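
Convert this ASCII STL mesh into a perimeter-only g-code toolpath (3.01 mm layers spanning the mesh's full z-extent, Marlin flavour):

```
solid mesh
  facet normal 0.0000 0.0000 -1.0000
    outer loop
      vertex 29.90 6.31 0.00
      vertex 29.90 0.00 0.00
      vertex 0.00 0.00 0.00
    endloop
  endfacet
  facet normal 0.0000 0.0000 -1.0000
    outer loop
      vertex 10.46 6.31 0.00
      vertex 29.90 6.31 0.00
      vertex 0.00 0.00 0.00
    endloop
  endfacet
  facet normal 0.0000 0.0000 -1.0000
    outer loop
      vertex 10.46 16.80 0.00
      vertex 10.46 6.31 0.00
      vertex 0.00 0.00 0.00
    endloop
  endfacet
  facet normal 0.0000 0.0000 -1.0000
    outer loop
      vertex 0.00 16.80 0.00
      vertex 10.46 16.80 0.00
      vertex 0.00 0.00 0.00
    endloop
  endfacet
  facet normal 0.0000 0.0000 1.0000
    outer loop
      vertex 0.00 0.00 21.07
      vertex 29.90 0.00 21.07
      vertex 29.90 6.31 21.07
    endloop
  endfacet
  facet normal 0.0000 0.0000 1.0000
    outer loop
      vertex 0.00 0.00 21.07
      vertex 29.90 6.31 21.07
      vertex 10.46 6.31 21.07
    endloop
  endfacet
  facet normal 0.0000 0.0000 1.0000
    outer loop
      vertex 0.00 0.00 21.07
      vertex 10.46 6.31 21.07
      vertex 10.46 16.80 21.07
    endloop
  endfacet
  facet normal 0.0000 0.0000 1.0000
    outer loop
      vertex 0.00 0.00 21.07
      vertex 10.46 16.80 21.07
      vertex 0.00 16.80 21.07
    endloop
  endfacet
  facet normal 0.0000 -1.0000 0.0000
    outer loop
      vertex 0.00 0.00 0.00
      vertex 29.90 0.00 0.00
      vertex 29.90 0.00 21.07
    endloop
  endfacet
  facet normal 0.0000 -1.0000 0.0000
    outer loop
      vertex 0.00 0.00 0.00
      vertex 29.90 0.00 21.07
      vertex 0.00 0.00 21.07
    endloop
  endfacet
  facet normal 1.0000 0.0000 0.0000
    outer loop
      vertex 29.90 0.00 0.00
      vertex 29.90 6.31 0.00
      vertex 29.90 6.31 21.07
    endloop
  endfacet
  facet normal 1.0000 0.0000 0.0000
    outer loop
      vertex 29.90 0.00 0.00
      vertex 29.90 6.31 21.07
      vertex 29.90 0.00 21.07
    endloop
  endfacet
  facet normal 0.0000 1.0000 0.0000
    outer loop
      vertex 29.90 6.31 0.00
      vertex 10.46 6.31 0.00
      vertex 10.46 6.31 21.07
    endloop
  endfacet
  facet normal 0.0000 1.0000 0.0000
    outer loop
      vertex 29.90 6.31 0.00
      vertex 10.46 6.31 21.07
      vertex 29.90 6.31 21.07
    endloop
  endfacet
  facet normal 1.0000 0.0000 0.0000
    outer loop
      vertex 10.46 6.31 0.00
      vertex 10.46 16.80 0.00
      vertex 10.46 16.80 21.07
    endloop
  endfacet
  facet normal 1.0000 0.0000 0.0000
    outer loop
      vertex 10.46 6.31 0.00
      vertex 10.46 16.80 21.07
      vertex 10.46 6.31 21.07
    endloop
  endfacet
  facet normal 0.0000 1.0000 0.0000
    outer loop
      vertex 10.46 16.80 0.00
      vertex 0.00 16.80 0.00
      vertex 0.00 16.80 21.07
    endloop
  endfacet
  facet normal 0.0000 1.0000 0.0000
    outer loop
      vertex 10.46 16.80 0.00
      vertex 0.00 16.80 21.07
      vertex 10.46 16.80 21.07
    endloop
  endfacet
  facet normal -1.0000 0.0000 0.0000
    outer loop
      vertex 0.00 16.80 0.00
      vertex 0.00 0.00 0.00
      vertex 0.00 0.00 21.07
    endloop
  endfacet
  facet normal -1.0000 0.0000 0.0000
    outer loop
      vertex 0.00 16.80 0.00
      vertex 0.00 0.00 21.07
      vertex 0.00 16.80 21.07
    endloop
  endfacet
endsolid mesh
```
; perimeter-only toolpath
G21 ; units = mm
G90 ; absolute positioning
G28 ; home
; layer 1
G0 Z3.01
G0 X0.00 Y0.00
G1 X29.90 Y0.00
G1 X29.90 Y6.31
G1 X10.46 Y6.31
G1 X10.46 Y16.80
G1 X0.00 Y16.80
G1 X0.00 Y0.00
; layer 2
G0 Z6.02
G0 X0.00 Y0.00
G1 X29.90 Y0.00
G1 X29.90 Y6.31
G1 X10.46 Y6.31
G1 X10.46 Y16.80
G1 X0.00 Y16.80
G1 X0.00 Y0.00
; layer 3
G0 Z9.03
G0 X0.00 Y0.00
G1 X29.90 Y0.00
G1 X29.90 Y6.31
G1 X10.46 Y6.31
G1 X10.46 Y16.80
G1 X0.00 Y16.80
G1 X0.00 Y0.00
; layer 4
G0 Z12.04
G0 X0.00 Y0.00
G1 X29.90 Y0.00
G1 X29.90 Y6.31
G1 X10.46 Y6.31
G1 X10.46 Y16.80
G1 X0.00 Y16.80
G1 X0.00 Y0.00
; layer 5
G0 Z15.05
G0 X0.00 Y0.00
G1 X29.90 Y0.00
G1 X29.90 Y6.31
G1 X10.46 Y6.31
G1 X10.46 Y16.80
G1 X0.00 Y16.80
G1 X0.00 Y0.00
; layer 6
G0 Z18.06
G0 X0.00 Y0.00
G1 X29.90 Y0.00
G1 X29.90 Y6.31
G1 X10.46 Y6.31
G1 X10.46 Y16.80
G1 X0.00 Y16.80
G1 X0.00 Y0.00
; layer 7
G0 Z21.07
G0 X0.00 Y0.00
G1 X29.90 Y0.00
G1 X29.90 Y6.31
G1 X10.46 Y6.31
G1 X10.46 Y16.80
G1 X0.00 Y16.80
G1 X0.00 Y0.00
M2 ; end

The solid is an L-shaped prism: outer 29.9 × 16.8 mm, arm thicknesses ≈ 6.31 mm (horizontal) and 10.5 mm (vertical), extruded 21.1 mm in z. Slicing at Δz = 3.01 mm — 7 equal slices spanning the solid's height, so layer i sits at z = i·h/7 — gives 7 non-empty perimeters. Each is a 6-segment closed polygon; G0 lifts to the layer z and rapids to the start vertex, then G1 traces the edges.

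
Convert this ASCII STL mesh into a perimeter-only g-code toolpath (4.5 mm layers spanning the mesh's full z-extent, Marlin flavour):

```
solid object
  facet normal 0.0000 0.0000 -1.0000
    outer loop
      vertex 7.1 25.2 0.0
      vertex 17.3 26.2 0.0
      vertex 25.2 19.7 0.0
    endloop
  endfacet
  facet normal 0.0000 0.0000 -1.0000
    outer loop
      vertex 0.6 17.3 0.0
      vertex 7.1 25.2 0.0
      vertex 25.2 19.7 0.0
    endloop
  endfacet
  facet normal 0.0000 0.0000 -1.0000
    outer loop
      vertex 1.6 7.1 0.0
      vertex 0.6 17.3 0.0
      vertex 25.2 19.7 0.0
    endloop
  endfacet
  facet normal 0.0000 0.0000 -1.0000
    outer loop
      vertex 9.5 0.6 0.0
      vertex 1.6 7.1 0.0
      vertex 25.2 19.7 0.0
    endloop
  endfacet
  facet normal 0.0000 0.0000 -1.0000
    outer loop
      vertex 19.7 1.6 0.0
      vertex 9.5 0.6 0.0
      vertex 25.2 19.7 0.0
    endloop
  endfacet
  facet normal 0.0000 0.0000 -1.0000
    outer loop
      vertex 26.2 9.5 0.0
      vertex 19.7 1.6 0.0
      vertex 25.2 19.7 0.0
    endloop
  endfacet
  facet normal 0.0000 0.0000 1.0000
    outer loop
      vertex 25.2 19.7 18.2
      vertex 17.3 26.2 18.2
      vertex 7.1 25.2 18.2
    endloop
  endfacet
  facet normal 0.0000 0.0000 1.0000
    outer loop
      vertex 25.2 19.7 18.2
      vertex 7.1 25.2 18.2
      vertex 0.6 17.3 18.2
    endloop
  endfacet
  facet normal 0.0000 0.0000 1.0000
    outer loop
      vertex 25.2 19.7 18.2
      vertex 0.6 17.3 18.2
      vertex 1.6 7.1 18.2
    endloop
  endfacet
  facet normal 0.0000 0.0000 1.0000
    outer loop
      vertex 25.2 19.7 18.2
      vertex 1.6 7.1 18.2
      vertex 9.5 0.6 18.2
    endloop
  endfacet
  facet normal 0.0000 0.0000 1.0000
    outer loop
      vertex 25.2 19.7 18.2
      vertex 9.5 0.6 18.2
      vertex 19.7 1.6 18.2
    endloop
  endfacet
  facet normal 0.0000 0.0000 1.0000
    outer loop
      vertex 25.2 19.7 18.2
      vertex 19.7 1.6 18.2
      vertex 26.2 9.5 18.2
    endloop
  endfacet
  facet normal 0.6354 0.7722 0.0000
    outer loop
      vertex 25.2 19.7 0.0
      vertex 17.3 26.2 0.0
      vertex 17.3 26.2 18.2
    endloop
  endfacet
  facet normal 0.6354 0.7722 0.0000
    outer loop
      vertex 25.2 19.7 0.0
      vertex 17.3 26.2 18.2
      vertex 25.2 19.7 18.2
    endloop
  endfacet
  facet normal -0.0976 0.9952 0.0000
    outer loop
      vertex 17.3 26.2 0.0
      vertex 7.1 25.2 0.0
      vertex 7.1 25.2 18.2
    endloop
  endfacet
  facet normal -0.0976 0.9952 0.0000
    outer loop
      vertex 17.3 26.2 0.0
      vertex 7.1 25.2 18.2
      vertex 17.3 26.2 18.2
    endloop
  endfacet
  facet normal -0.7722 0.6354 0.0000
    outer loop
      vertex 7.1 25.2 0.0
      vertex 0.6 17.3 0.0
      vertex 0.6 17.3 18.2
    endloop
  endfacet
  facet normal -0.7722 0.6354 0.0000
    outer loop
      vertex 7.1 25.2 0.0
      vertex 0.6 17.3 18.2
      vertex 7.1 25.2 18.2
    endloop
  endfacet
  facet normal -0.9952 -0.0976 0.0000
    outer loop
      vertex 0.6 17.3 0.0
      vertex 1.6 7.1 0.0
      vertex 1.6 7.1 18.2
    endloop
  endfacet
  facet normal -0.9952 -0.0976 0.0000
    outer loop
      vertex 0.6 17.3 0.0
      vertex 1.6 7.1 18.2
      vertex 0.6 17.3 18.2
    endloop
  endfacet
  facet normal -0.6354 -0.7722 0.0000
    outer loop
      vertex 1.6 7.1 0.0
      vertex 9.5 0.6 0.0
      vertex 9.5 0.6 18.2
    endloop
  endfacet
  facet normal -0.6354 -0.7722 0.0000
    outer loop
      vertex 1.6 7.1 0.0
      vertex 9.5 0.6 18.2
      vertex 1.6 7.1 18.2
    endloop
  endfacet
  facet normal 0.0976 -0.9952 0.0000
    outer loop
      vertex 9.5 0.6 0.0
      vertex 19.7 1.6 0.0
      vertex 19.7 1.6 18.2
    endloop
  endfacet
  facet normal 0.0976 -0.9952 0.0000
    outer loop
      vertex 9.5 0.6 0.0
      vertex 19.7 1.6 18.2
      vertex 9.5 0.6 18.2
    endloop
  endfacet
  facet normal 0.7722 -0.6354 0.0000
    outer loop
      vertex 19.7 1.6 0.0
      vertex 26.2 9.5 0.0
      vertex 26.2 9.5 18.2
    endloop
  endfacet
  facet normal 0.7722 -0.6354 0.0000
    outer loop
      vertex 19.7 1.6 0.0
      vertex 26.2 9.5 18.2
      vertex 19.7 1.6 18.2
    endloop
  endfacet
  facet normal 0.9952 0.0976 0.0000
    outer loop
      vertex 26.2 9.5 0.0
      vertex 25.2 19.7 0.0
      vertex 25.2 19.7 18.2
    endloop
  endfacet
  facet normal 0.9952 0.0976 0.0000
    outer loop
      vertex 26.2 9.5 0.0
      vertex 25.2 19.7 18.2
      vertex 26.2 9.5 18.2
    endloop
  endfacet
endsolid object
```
; perimeter-only toolpath
G21 ; units = mm
G90 ; absolute positioning
G28 ; home
; layer 1
G0 Z4.5
G0 X25.2 Y19.7
G1 X17.3 Y26.2
G1 X7.1 Y25.2
G1 X0.6 Y17.3
G1 X1.6 Y7.1
G1 X9.5 Y0.6
G1 X19.7 Y1.6
G1 X26.2 Y9.5
G1 X25.2 Y19.7
; layer 2
G0 Z9.1
G0 X25.2 Y19.7
G1 X17.3 Y26.2
G1 X7.1 Y25.2
G1 X0.6 Y17.3
G1 X1.6 Y7.1
G1 X9.5 Y0.6
G1 X19.7 Y1.6
G1 X26.2 Y9.5
G1 X25.2 Y19.7
; layer 3
G0 Z13.6
G0 X25.2 Y19.7
G1 X17.3 Y26.2
G1 X7.1 Y25.2
G1 X0.6 Y17.3
G1 X1.6 Y7.1
G1 X9.5 Y0.6
G1 X19.7 Y1.6
G1 X26.2 Y9.5
G1 X25.2 Y19.7
; layer 4
G0 Z18.2
G0 X25.2 Y19.7
G1 X17.3 Y26.2
G1 X7.1 Y25.2
G1 X0.6 Y17.3
G1 X1.6 Y7.1
G1 X9.5 Y0.6
G1 X19.7 Y1.6
G1 X26.2 Y9.5
G1 X25.2 Y19.7
M2 ; end

The solid is a regular 8-sided prism (a cylinder approximated with 8 flat sides), circumscribed radius ≈ 13.4 mm, height ≈ 18.2 mm. Slicing at Δz = 4.5 mm — 4 equal slices spanning the solid's height, so layer i sits at z = i·h/4 — gives 4 non-empty perimeters. Each is a 8-segment closed polygon; G0 lifts to the layer z and rapids to the start vertex, then G1 traces the edges.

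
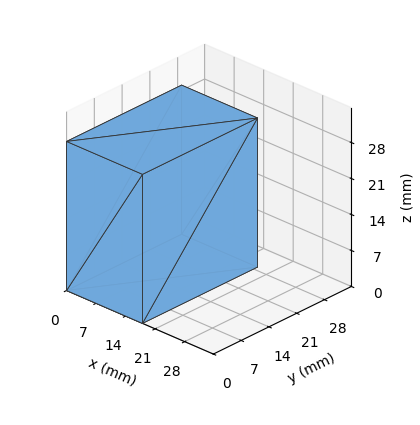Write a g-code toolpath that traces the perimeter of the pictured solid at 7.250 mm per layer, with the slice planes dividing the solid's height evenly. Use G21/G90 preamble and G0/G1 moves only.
Reading the render: the shape is a rectangular box, roughly 18 × 29 mm footprint and 29 mm tall (dimensions read to the nearest mm from the axis ticks). For the g-code, the solid's height is divided into equal slices at the stated Δz and each level perimeter traced with G1 moves after a G0 lift.

; perimeter-only toolpath
G21 ; units = mm
G90 ; absolute positioning
G28 ; home
; layer 1
G0 Z7.250
G0 X0.000 Y0.000
G1 X18.000 Y0.000
G1 X18.000 Y29.000
G1 X0.000 Y29.000
G1 X0.000 Y0.000
; layer 2
G0 Z14.500
G0 X0.000 Y0.000
G1 X18.000 Y0.000
G1 X18.000 Y29.000
G1 X0.000 Y29.000
G1 X0.000 Y0.000
; layer 3
G0 Z21.750
G0 X0.000 Y0.000
G1 X18.000 Y0.000
G1 X18.000 Y29.000
G1 X0.000 Y29.000
G1 X0.000 Y0.000
; layer 4
G0 Z29.000
G0 X0.000 Y0.000
G1 X18.000 Y0.000
G1 X18.000 Y29.000
G1 X0.000 Y29.000
G1 X0.000 Y0.000
M2 ; end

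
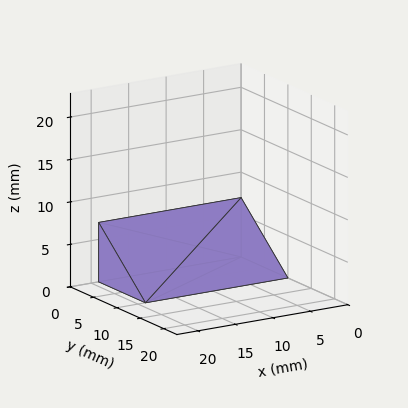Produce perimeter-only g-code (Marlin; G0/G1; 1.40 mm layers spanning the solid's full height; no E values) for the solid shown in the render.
Reading the render: the shape is a wedge (ramp): 19 × 10 mm base, rising to 7 mm along the y=0 edge and sloping linearly to z=0 at y=10 (dimensions read to the nearest mm from the axis ticks). For the g-code, the solid's height is divided into equal slices at the stated Δz and each level perimeter traced with G1 moves after a G0 lift.

; perimeter-only toolpath
G21 ; units = mm
G90 ; absolute positioning
G28 ; home
; layer 1
G0 Z1.40
G0 X0.00 Y0.00
G1 X19.00 Y0.00
G1 X19.00 Y8.00
G1 X0.00 Y8.00
G1 X0.00 Y0.00
; layer 2
G0 Z2.80
G0 X0.00 Y0.00
G1 X19.00 Y0.00
G1 X19.00 Y6.00
G1 X0.00 Y6.00
G1 X0.00 Y0.00
; layer 3
G0 Z4.20
G0 X0.00 Y0.00
G1 X19.00 Y0.00
G1 X19.00 Y4.00
G1 X0.00 Y4.00
G1 X0.00 Y0.00
; layer 4
G0 Z5.60
G0 X0.00 Y0.00
G1 X19.00 Y0.00
G1 X19.00 Y2.00
G1 X0.00 Y2.00
G1 X0.00 Y0.00
M2 ; end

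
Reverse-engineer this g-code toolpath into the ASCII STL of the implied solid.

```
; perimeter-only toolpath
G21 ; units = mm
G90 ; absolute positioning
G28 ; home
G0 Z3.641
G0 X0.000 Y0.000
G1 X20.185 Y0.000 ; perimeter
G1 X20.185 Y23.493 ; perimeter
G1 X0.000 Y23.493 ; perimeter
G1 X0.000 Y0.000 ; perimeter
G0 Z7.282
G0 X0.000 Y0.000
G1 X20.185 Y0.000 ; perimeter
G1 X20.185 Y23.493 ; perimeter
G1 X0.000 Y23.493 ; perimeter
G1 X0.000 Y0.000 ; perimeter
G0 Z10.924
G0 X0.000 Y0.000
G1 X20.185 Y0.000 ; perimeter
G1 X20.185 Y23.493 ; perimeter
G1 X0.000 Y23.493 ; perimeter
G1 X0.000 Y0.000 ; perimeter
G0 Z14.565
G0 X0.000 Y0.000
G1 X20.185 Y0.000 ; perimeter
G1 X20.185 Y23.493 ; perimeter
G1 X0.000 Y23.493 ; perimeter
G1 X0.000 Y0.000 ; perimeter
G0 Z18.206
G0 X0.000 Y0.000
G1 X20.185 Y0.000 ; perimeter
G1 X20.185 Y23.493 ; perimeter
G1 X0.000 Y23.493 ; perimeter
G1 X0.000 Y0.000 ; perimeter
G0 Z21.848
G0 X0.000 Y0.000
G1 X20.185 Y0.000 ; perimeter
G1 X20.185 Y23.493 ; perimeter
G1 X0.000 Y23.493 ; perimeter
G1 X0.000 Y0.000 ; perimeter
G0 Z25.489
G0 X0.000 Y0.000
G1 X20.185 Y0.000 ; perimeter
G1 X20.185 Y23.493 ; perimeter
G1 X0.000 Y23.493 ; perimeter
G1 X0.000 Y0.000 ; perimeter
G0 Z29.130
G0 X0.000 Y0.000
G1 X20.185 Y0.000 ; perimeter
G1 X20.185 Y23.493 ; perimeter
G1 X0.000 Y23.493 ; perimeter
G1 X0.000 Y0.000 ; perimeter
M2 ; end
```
solid part
  facet normal 0.0000 0.0000 -1.0000
    outer loop
      vertex 20.185 23.493 0.000
      vertex 20.185 0.000 0.000
      vertex 0.000 0.000 0.000
    endloop
  endfacet
  facet normal 0.0000 0.0000 -1.0000
    outer loop
      vertex 0.000 23.493 0.000
      vertex 20.185 23.493 0.000
      vertex 0.000 0.000 0.000
    endloop
  endfacet
  facet normal 0.0000 0.0000 1.0000
    outer loop
      vertex 0.000 0.000 29.130
      vertex 20.185 0.000 29.130
      vertex 20.185 23.493 29.130
    endloop
  endfacet
  facet normal 0.0000 0.0000 1.0000
    outer loop
      vertex 0.000 0.000 29.130
      vertex 20.185 23.493 29.130
      vertex 0.000 23.493 29.130
    endloop
  endfacet
  facet normal 0.0000 -1.0000 0.0000
    outer loop
      vertex 0.000 0.000 0.000
      vertex 20.185 0.000 0.000
      vertex 20.185 0.000 29.130
    endloop
  endfacet
  facet normal 0.0000 -1.0000 0.0000
    outer loop
      vertex 0.000 0.000 0.000
      vertex 20.185 0.000 29.130
      vertex 0.000 0.000 29.130
    endloop
  endfacet
  facet normal 0.0000 1.0000 0.0000
    outer loop
      vertex 20.185 23.493 29.130
      vertex 20.185 23.493 0.000
      vertex 0.000 23.493 0.000
    endloop
  endfacet
  facet normal 0.0000 1.0000 0.0000
    outer loop
      vertex 0.000 23.493 29.130
      vertex 20.185 23.493 29.130
      vertex 0.000 23.493 0.000
    endloop
  endfacet
  facet normal -1.0000 0.0000 0.0000
    outer loop
      vertex 0.000 23.493 29.130
      vertex 0.000 23.493 0.000
      vertex 0.000 0.000 0.000
    endloop
  endfacet
  facet normal -1.0000 0.0000 0.0000
    outer loop
      vertex 0.000 0.000 29.130
      vertex 0.000 23.493 29.130
      vertex 0.000 0.000 0.000
    endloop
  endfacet
  facet normal 1.0000 0.0000 0.0000
    outer loop
      vertex 20.185 0.000 0.000
      vertex 20.185 23.493 0.000
      vertex 20.185 23.493 29.130
    endloop
  endfacet
  facet normal 1.0000 0.0000 0.0000
    outer loop
      vertex 20.185 0.000 0.000
      vertex 20.185 23.493 29.130
      vertex 20.185 0.000 29.130
    endloop
  endfacet
endsolid part

The G0 Z moves step by Δz≈3.641 mm. Every layer's G1 loop is the same polygon, so the solid is a straight extrusion of it from z=0 to z≈29.1. Closing with flat bottom and top caps and triangulating gives 12 facets — a rectangular box, roughly 20.2 × 23.5 mm footprint and 29.1 mm tall.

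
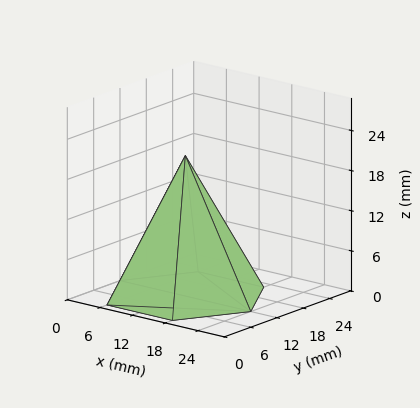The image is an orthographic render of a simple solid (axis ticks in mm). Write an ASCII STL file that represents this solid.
Reading the render: the shape is a regular 6-sided pyramid, base circumscribed radius ≈ 12 mm, apex at z ≈ 21 mm (dimensions read to the nearest mm from the axis ticks). For the STL, each face is triangulated and given an outward normal.

solid part
  facet normal 0.0000 0.0000 -1.0000
    outer loop
      vertex 6.000 22.392 0.000
      vertex 18.000 22.392 0.000
      vertex 24.000 12.000 0.000
    endloop
  endfacet
  facet normal 0.0000 0.0000 -1.0000
    outer loop
      vertex 0.000 12.000 0.000
      vertex 6.000 22.392 0.000
      vertex 24.000 12.000 0.000
    endloop
  endfacet
  facet normal 0.0000 0.0000 -1.0000
    outer loop
      vertex 6.000 1.608 0.000
      vertex 0.000 12.000 0.000
      vertex 24.000 12.000 0.000
    endloop
  endfacet
  facet normal 0.0000 0.0000 -1.0000
    outer loop
      vertex 18.000 1.608 0.000
      vertex 6.000 1.608 0.000
      vertex 24.000 12.000 0.000
    endloop
  endfacet
  facet normal 0.7762 0.4481 0.4435
    outer loop
      vertex 24.000 12.000 0.000
      vertex 18.000 22.392 0.000
      vertex 12.000 12.000 21.000
    endloop
  endfacet
  facet normal 0.0000 0.8963 0.4435
    outer loop
      vertex 18.000 22.392 0.000
      vertex 6.000 22.392 0.000
      vertex 12.000 12.000 21.000
    endloop
  endfacet
  facet normal -0.7762 0.4481 0.4435
    outer loop
      vertex 6.000 22.392 0.000
      vertex 0.000 12.000 0.000
      vertex 12.000 12.000 21.000
    endloop
  endfacet
  facet normal -0.7762 -0.4481 0.4435
    outer loop
      vertex 0.000 12.000 0.000
      vertex 6.000 1.608 0.000
      vertex 12.000 12.000 21.000
    endloop
  endfacet
  facet normal 0.0000 -0.8963 0.4435
    outer loop
      vertex 6.000 1.608 0.000
      vertex 18.000 1.608 0.000
      vertex 12.000 12.000 21.000
    endloop
  endfacet
  facet normal 0.7762 -0.4481 0.4435
    outer loop
      vertex 18.000 1.608 0.000
      vertex 24.000 12.000 0.000
      vertex 12.000 12.000 21.000
    endloop
  endfacet
endsolid part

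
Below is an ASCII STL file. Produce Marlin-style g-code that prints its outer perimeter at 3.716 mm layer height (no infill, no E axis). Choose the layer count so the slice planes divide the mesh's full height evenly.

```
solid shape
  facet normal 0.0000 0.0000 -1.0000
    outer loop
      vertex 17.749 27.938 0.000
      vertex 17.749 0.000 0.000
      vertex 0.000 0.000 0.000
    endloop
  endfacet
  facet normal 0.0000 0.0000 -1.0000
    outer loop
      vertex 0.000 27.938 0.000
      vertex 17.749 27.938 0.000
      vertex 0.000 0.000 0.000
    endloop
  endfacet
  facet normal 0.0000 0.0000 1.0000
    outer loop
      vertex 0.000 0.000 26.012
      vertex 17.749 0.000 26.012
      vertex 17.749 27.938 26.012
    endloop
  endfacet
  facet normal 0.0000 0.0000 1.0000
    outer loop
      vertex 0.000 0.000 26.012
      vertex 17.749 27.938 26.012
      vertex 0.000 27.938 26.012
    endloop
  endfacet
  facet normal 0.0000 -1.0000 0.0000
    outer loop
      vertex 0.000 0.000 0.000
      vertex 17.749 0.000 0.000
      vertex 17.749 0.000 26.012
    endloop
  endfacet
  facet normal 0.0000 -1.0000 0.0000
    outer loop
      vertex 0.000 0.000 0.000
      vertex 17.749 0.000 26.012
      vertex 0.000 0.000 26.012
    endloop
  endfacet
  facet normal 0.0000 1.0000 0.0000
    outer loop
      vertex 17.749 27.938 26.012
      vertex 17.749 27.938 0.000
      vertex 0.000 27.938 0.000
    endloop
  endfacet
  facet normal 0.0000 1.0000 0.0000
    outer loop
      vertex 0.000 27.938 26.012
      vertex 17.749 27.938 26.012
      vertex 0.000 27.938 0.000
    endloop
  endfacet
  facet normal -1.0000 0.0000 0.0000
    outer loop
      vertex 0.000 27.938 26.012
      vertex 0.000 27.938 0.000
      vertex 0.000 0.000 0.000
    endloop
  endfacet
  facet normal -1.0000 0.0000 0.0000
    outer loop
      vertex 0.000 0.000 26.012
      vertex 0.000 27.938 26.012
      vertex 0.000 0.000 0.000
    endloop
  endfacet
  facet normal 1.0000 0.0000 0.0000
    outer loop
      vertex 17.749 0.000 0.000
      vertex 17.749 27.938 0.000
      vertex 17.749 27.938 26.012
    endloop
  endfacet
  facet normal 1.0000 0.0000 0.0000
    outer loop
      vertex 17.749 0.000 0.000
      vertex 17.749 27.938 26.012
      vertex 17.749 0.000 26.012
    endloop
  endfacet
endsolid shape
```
; perimeter-only toolpath
G21 ; units = mm
G90 ; absolute positioning
G28 ; home
; layer 1
G0 Z3.716
G0 X0.000 Y0.000
G1 X17.749 Y0.000
G1 X17.749 Y27.938
G1 X0.000 Y27.938
G1 X0.000 Y0.000
; layer 2
G0 Z7.432
G0 X0.000 Y0.000
G1 X17.749 Y0.000
G1 X17.749 Y27.938
G1 X0.000 Y27.938
G1 X0.000 Y0.000
; layer 3
G0 Z11.148
G0 X0.000 Y0.000
G1 X17.749 Y0.000
G1 X17.749 Y27.938
G1 X0.000 Y27.938
G1 X0.000 Y0.000
; layer 4
G0 Z14.864
G0 X0.000 Y0.000
G1 X17.749 Y0.000
G1 X17.749 Y27.938
G1 X0.000 Y27.938
G1 X0.000 Y0.000
; layer 5
G0 Z18.580
G0 X0.000 Y0.000
G1 X17.749 Y0.000
G1 X17.749 Y27.938
G1 X0.000 Y27.938
G1 X0.000 Y0.000
; layer 6
G0 Z22.296
G0 X0.000 Y0.000
G1 X17.749 Y0.000
G1 X17.749 Y27.938
G1 X0.000 Y27.938
G1 X0.000 Y0.000
; layer 7
G0 Z26.012
G0 X0.000 Y0.000
G1 X17.749 Y0.000
G1 X17.749 Y27.938
G1 X0.000 Y27.938
G1 X0.000 Y0.000
M2 ; end

The solid is a rectangular box, roughly 17.7 × 27.9 mm footprint and 26 mm tall. Slicing at Δz = 3.716 mm — 7 equal slices spanning the solid's height, so layer i sits at z = i·h/7 — gives 7 non-empty perimeters. Each is a 4-segment closed polygon; G0 lifts to the layer z and rapids to the start vertex, then G1 traces the edges.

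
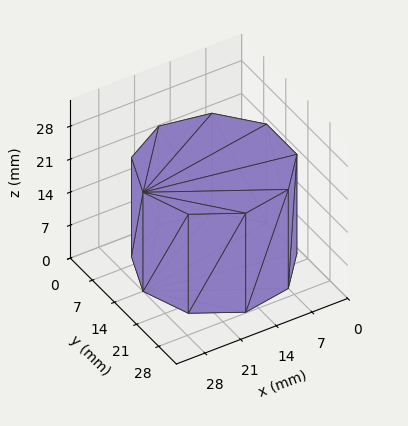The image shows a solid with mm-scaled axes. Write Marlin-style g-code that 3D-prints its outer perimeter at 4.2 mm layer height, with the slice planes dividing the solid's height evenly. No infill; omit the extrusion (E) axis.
Reading the render: the shape is a regular 9-sided prism (a cylinder approximated with 9 flat sides), circumscribed radius ≈ 14 mm, height ≈ 21 mm (dimensions read to the nearest mm from the axis ticks). For the g-code, the solid's height is divided into equal slices at the stated Δz and each level perimeter traced with G1 moves after a G0 lift.

; perimeter-only toolpath
G21 ; units = mm
G90 ; absolute positioning
G28 ; home
; layer 1
G0 Z4.2
G0 X28.0 Y14.0
G1 X24.7 Y23.0
G1 X16.4 Y27.8
G1 X7.0 Y26.1
G1 X0.8 Y18.8
G1 X0.8 Y9.2
G1 X7.0 Y1.9
G1 X16.4 Y0.2
G1 X24.7 Y5.0
G1 X28.0 Y14.0
; layer 2
G0 Z8.4
G0 X28.0 Y14.0
G1 X24.7 Y23.0
G1 X16.4 Y27.8
G1 X7.0 Y26.1
G1 X0.8 Y18.8
G1 X0.8 Y9.2
G1 X7.0 Y1.9
G1 X16.4 Y0.2
G1 X24.7 Y5.0
G1 X28.0 Y14.0
; layer 3
G0 Z12.6
G0 X28.0 Y14.0
G1 X24.7 Y23.0
G1 X16.4 Y27.8
G1 X7.0 Y26.1
G1 X0.8 Y18.8
G1 X0.8 Y9.2
G1 X7.0 Y1.9
G1 X16.4 Y0.2
G1 X24.7 Y5.0
G1 X28.0 Y14.0
; layer 4
G0 Z16.8
G0 X28.0 Y14.0
G1 X24.7 Y23.0
G1 X16.4 Y27.8
G1 X7.0 Y26.1
G1 X0.8 Y18.8
G1 X0.8 Y9.2
G1 X7.0 Y1.9
G1 X16.4 Y0.2
G1 X24.7 Y5.0
G1 X28.0 Y14.0
; layer 5
G0 Z21.0
G0 X28.0 Y14.0
G1 X24.7 Y23.0
G1 X16.4 Y27.8
G1 X7.0 Y26.1
G1 X0.8 Y18.8
G1 X0.8 Y9.2
G1 X7.0 Y1.9
G1 X16.4 Y0.2
G1 X24.7 Y5.0
G1 X28.0 Y14.0
M2 ; end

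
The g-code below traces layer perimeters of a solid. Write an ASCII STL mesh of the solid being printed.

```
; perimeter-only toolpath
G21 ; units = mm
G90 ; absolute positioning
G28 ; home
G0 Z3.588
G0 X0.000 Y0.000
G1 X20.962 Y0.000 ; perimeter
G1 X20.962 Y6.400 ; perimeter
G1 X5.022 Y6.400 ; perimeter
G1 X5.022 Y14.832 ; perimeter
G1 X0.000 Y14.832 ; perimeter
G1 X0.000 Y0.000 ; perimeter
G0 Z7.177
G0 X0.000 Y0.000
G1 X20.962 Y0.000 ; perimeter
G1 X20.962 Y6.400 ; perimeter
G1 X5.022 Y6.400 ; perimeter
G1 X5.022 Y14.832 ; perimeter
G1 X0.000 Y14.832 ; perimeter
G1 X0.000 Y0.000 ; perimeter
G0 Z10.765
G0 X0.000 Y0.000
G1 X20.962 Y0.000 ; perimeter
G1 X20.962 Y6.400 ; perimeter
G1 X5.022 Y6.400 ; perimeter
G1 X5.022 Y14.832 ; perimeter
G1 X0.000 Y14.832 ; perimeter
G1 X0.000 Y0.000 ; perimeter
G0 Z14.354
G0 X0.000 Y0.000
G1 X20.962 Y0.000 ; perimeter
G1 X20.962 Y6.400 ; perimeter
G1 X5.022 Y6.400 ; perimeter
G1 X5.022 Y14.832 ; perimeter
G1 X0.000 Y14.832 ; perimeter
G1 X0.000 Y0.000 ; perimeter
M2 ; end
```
solid part
  facet normal 0.0000 0.0000 -1.0000
    outer loop
      vertex 20.962 6.400 0.000
      vertex 20.962 0.000 0.000
      vertex 0.000 0.000 0.000
    endloop
  endfacet
  facet normal 0.0000 0.0000 -1.0000
    outer loop
      vertex 5.022 6.400 0.000
      vertex 20.962 6.400 0.000
      vertex 0.000 0.000 0.000
    endloop
  endfacet
  facet normal 0.0000 0.0000 -1.0000
    outer loop
      vertex 5.022 14.832 0.000
      vertex 5.022 6.400 0.000
      vertex 0.000 0.000 0.000
    endloop
  endfacet
  facet normal 0.0000 0.0000 -1.0000
    outer loop
      vertex 0.000 14.832 0.000
      vertex 5.022 14.832 0.000
      vertex 0.000 0.000 0.000
    endloop
  endfacet
  facet normal 0.0000 0.0000 1.0000
    outer loop
      vertex 0.000 0.000 14.354
      vertex 20.962 0.000 14.354
      vertex 20.962 6.400 14.354
    endloop
  endfacet
  facet normal 0.0000 0.0000 1.0000
    outer loop
      vertex 0.000 0.000 14.354
      vertex 20.962 6.400 14.354
      vertex 5.022 6.400 14.354
    endloop
  endfacet
  facet normal 0.0000 0.0000 1.0000
    outer loop
      vertex 0.000 0.000 14.354
      vertex 5.022 6.400 14.354
      vertex 5.022 14.832 14.354
    endloop
  endfacet
  facet normal 0.0000 0.0000 1.0000
    outer loop
      vertex 0.000 0.000 14.354
      vertex 5.022 14.832 14.354
      vertex 0.000 14.832 14.354
    endloop
  endfacet
  facet normal 0.0000 -1.0000 0.0000
    outer loop
      vertex 0.000 0.000 0.000
      vertex 20.962 0.000 0.000
      vertex 20.962 0.000 14.354
    endloop
  endfacet
  facet normal 0.0000 -1.0000 0.0000
    outer loop
      vertex 0.000 0.000 0.000
      vertex 20.962 0.000 14.354
      vertex 0.000 0.000 14.354
    endloop
  endfacet
  facet normal 1.0000 0.0000 0.0000
    outer loop
      vertex 20.962 0.000 0.000
      vertex 20.962 6.400 0.000
      vertex 20.962 6.400 14.354
    endloop
  endfacet
  facet normal 1.0000 0.0000 0.0000
    outer loop
      vertex 20.962 0.000 0.000
      vertex 20.962 6.400 14.354
      vertex 20.962 0.000 14.354
    endloop
  endfacet
  facet normal 0.0000 1.0000 0.0000
    outer loop
      vertex 20.962 6.400 0.000
      vertex 5.022 6.400 0.000
      vertex 5.022 6.400 14.354
    endloop
  endfacet
  facet normal 0.0000 1.0000 0.0000
    outer loop
      vertex 20.962 6.400 0.000
      vertex 5.022 6.400 14.354
      vertex 20.962 6.400 14.354
    endloop
  endfacet
  facet normal 1.0000 0.0000 0.0000
    outer loop
      vertex 5.022 6.400 0.000
      vertex 5.022 14.832 0.000
      vertex 5.022 14.832 14.354
    endloop
  endfacet
  facet normal 1.0000 0.0000 0.0000
    outer loop
      vertex 5.022 6.400 0.000
      vertex 5.022 14.832 14.354
      vertex 5.022 6.400 14.354
    endloop
  endfacet
  facet normal 0.0000 1.0000 0.0000
    outer loop
      vertex 5.022 14.832 0.000
      vertex 0.000 14.832 0.000
      vertex 0.000 14.832 14.354
    endloop
  endfacet
  facet normal 0.0000 1.0000 0.0000
    outer loop
      vertex 5.022 14.832 0.000
      vertex 0.000 14.832 14.354
      vertex 5.022 14.832 14.354
    endloop
  endfacet
  facet normal -1.0000 0.0000 0.0000
    outer loop
      vertex 0.000 14.832 0.000
      vertex 0.000 0.000 0.000
      vertex 0.000 0.000 14.354
    endloop
  endfacet
  facet normal -1.0000 0.0000 0.0000
    outer loop
      vertex 0.000 14.832 0.000
      vertex 0.000 0.000 14.354
      vertex 0.000 14.832 14.354
    endloop
  endfacet
endsolid part

The G0 Z moves step by Δz≈3.588 mm. Every layer's G1 loop is the same polygon, so the solid is a straight extrusion of it from z=0 to z≈14.4. Closing with flat bottom and top caps and triangulating gives 20 facets — an L-shaped prism: outer 21 × 14.8 mm, arm thicknesses ≈ 6.4 mm (horizontal) and 5.02 mm (vertical), extruded 14.4 mm in z.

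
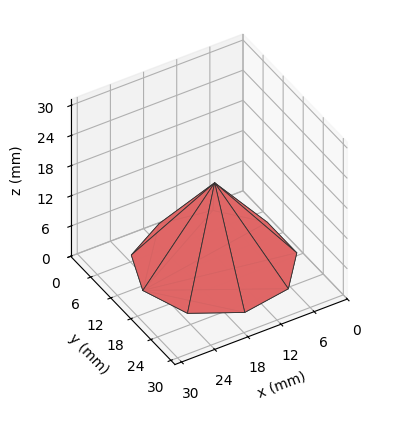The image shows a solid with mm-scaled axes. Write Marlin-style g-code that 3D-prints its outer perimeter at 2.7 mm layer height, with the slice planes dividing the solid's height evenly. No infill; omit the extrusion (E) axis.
Reading the render: the shape is a regular 9-sided pyramid, base circumscribed radius ≈ 13 mm, apex at z ≈ 16 mm (dimensions read to the nearest mm from the axis ticks). For the g-code, the solid's height is divided into equal slices at the stated Δz and each level perimeter traced with G1 moves after a G0 lift.

; perimeter-only toolpath
G21 ; units = mm
G90 ; absolute positioning
G28 ; home
; layer 1
G0 Z2.7
G0 X23.8 Y13.0
G1 X21.3 Y20.0
G1 X14.9 Y23.7
G1 X7.6 Y22.4
G1 X2.8 Y16.7
G1 X2.8 Y9.3
G1 X7.6 Y3.6
G1 X14.9 Y2.3
G1 X21.3 Y6.0
G1 X23.8 Y13.0
; layer 2
G0 Z5.3
G0 X21.7 Y13.0
G1 X19.7 Y18.6
G1 X14.5 Y21.5
G1 X8.7 Y20.5
G1 X4.9 Y15.9
G1 X4.9 Y10.1
G1 X8.7 Y5.5
G1 X14.5 Y4.5
G1 X19.7 Y7.4
G1 X21.7 Y13.0
; layer 3
G0 Z8.0
G0 X19.5 Y13.0
G1 X18.0 Y17.2
G1 X14.2 Y19.4
G1 X9.8 Y18.6
G1 X6.9 Y15.2
G1 X6.9 Y10.8
G1 X9.8 Y7.3
G1 X14.2 Y6.6
G1 X18.0 Y8.8
G1 X19.5 Y13.0
; layer 4
G0 Z10.7
G0 X17.3 Y13.0
G1 X16.3 Y15.8
G1 X13.8 Y17.3
G1 X10.8 Y16.8
G1 X8.9 Y14.5
G1 X8.9 Y11.5
G1 X10.8 Y9.2
G1 X13.8 Y8.7
G1 X16.3 Y10.2
G1 X17.3 Y13.0
; layer 5
G0 Z13.3
G0 X15.2 Y13.0
G1 X14.7 Y14.4
G1 X13.4 Y15.1
G1 X11.9 Y14.9
G1 X11.0 Y13.7
G1 X11.0 Y12.3
G1 X11.9 Y11.1
G1 X13.4 Y10.9
G1 X14.7 Y11.6
G1 X15.2 Y13.0
M2 ; end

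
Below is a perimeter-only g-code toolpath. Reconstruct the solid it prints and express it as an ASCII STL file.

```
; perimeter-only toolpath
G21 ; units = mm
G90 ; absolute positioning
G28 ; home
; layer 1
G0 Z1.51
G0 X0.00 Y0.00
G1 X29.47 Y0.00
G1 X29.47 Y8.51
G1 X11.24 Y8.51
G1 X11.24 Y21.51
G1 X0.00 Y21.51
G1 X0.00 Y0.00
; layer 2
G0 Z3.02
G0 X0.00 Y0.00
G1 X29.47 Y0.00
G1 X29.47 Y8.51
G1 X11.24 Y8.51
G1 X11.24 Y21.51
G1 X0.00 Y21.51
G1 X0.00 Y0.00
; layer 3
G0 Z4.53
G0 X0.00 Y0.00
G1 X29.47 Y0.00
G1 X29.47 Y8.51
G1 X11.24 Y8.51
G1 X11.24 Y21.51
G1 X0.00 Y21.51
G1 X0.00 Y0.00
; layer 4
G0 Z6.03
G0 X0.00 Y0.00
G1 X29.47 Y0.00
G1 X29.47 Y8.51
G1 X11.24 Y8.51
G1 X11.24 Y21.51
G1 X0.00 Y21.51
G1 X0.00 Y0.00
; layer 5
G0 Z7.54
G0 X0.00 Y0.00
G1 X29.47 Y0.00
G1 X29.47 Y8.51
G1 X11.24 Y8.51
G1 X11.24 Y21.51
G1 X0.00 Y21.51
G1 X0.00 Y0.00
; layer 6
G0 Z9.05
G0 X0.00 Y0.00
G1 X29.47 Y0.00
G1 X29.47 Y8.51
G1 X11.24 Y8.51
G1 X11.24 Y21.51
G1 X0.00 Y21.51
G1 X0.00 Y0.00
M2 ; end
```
solid part
  facet normal 0.0000 0.0000 -1.0000
    outer loop
      vertex 29.47 8.51 0.00
      vertex 29.47 0.00 0.00
      vertex 0.00 0.00 0.00
    endloop
  endfacet
  facet normal 0.0000 0.0000 -1.0000
    outer loop
      vertex 11.24 8.51 0.00
      vertex 29.47 8.51 0.00
      vertex 0.00 0.00 0.00
    endloop
  endfacet
  facet normal 0.0000 0.0000 -1.0000
    outer loop
      vertex 11.24 21.51 0.00
      vertex 11.24 8.51 0.00
      vertex 0.00 0.00 0.00
    endloop
  endfacet
  facet normal 0.0000 0.0000 -1.0000
    outer loop
      vertex 0.00 21.51 0.00
      vertex 11.24 21.51 0.00
      vertex 0.00 0.00 0.00
    endloop
  endfacet
  facet normal 0.0000 0.0000 1.0000
    outer loop
      vertex 0.00 0.00 9.05
      vertex 29.47 0.00 9.05
      vertex 29.47 8.51 9.05
    endloop
  endfacet
  facet normal 0.0000 0.0000 1.0000
    outer loop
      vertex 0.00 0.00 9.05
      vertex 29.47 8.51 9.05
      vertex 11.24 8.51 9.05
    endloop
  endfacet
  facet normal 0.0000 0.0000 1.0000
    outer loop
      vertex 0.00 0.00 9.05
      vertex 11.24 8.51 9.05
      vertex 11.24 21.51 9.05
    endloop
  endfacet
  facet normal 0.0000 0.0000 1.0000
    outer loop
      vertex 0.00 0.00 9.05
      vertex 11.24 21.51 9.05
      vertex 0.00 21.51 9.05
    endloop
  endfacet
  facet normal 0.0000 -1.0000 0.0000
    outer loop
      vertex 0.00 0.00 0.00
      vertex 29.47 0.00 0.00
      vertex 29.47 0.00 9.05
    endloop
  endfacet
  facet normal 0.0000 -1.0000 0.0000
    outer loop
      vertex 0.00 0.00 0.00
      vertex 29.47 0.00 9.05
      vertex 0.00 0.00 9.05
    endloop
  endfacet
  facet normal 1.0000 0.0000 0.0000
    outer loop
      vertex 29.47 0.00 0.00
      vertex 29.47 8.51 0.00
      vertex 29.47 8.51 9.05
    endloop
  endfacet
  facet normal 1.0000 0.0000 0.0000
    outer loop
      vertex 29.47 0.00 0.00
      vertex 29.47 8.51 9.05
      vertex 29.47 0.00 9.05
    endloop
  endfacet
  facet normal 0.0000 1.0000 0.0000
    outer loop
      vertex 29.47 8.51 0.00
      vertex 11.24 8.51 0.00
      vertex 11.24 8.51 9.05
    endloop
  endfacet
  facet normal 0.0000 1.0000 0.0000
    outer loop
      vertex 29.47 8.51 0.00
      vertex 11.24 8.51 9.05
      vertex 29.47 8.51 9.05
    endloop
  endfacet
  facet normal 1.0000 0.0000 0.0000
    outer loop
      vertex 11.24 8.51 0.00
      vertex 11.24 21.51 0.00
      vertex 11.24 21.51 9.05
    endloop
  endfacet
  facet normal 1.0000 0.0000 0.0000
    outer loop
      vertex 11.24 8.51 0.00
      vertex 11.24 21.51 9.05
      vertex 11.24 8.51 9.05
    endloop
  endfacet
  facet normal 0.0000 1.0000 0.0000
    outer loop
      vertex 11.24 21.51 0.00
      vertex 0.00 21.51 0.00
      vertex 0.00 21.51 9.05
    endloop
  endfacet
  facet normal 0.0000 1.0000 0.0000
    outer loop
      vertex 11.24 21.51 0.00
      vertex 0.00 21.51 9.05
      vertex 11.24 21.51 9.05
    endloop
  endfacet
  facet normal -1.0000 0.0000 0.0000
    outer loop
      vertex 0.00 21.51 0.00
      vertex 0.00 0.00 0.00
      vertex 0.00 0.00 9.05
    endloop
  endfacet
  facet normal -1.0000 0.0000 0.0000
    outer loop
      vertex 0.00 21.51 0.00
      vertex 0.00 0.00 9.05
      vertex 0.00 21.51 9.05
    endloop
  endfacet
endsolid part

The G0 Z moves step by Δz≈1.51 mm. Every layer's G1 loop is the same polygon, so the solid is a straight extrusion of it from z=0 to z≈9.05. Closing with flat bottom and top caps and triangulating gives 20 facets — an L-shaped prism: outer 29.5 × 21.5 mm, arm thicknesses ≈ 8.51 mm (horizontal) and 11.2 mm (vertical), extruded 9.05 mm in z.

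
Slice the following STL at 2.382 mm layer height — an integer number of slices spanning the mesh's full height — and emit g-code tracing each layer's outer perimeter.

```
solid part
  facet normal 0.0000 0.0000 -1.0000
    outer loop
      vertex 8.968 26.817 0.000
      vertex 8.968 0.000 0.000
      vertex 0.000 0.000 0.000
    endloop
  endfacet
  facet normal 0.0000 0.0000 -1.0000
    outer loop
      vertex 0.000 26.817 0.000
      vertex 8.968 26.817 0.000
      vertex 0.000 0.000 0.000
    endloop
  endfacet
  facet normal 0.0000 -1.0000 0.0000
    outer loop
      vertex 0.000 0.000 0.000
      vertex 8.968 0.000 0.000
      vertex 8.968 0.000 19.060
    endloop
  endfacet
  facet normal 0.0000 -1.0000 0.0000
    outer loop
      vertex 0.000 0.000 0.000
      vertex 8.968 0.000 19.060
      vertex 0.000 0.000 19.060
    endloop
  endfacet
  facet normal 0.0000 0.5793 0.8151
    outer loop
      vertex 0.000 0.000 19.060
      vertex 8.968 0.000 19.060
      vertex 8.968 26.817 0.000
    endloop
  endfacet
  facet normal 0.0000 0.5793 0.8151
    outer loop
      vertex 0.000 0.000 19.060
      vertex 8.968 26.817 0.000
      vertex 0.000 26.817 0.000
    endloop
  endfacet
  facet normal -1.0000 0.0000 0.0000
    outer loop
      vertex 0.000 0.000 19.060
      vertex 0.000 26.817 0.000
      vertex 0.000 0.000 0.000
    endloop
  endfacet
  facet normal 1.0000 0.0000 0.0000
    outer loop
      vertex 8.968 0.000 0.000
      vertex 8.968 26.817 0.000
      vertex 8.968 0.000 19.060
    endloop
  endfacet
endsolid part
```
; perimeter-only toolpath
G21 ; units = mm
G90 ; absolute positioning
G28 ; home
; layer 1
G0 Z2.382
G0 X0.000 Y0.000
G1 X8.968 Y0.000
G1 X8.968 Y23.465
G1 X0.000 Y23.465
G1 X0.000 Y0.000
; layer 2
G0 Z4.765
G0 X0.000 Y0.000
G1 X8.968 Y0.000
G1 X8.968 Y20.113
G1 X0.000 Y20.113
G1 X0.000 Y0.000
; layer 3
G0 Z7.147
G0 X0.000 Y0.000
G1 X8.968 Y0.000
G1 X8.968 Y16.761
G1 X0.000 Y16.761
G1 X0.000 Y0.000
; layer 4
G0 Z9.530
G0 X0.000 Y0.000
G1 X8.968 Y0.000
G1 X8.968 Y13.409
G1 X0.000 Y13.409
G1 X0.000 Y0.000
; layer 5
G0 Z11.912
G0 X0.000 Y0.000
G1 X8.968 Y0.000
G1 X8.968 Y10.056
G1 X0.000 Y10.056
G1 X0.000 Y0.000
; layer 6
G0 Z14.295
G0 X0.000 Y0.000
G1 X8.968 Y0.000
G1 X8.968 Y6.704
G1 X0.000 Y6.704
G1 X0.000 Y0.000
; layer 7
G0 Z16.677
G0 X0.000 Y0.000
G1 X8.968 Y0.000
G1 X8.968 Y3.352
G1 X0.000 Y3.352
G1 X0.000 Y0.000
M2 ; end

The solid is a wedge (ramp): 8.97 × 26.8 mm base, rising to 19.1 mm along the y=0 edge and sloping linearly to z=0 at y=26.8. Slicing at Δz = 2.382 mm — 8 equal slices spanning the solid's height, so layer i sits at z = i·h/8 — gives 7 non-empty perimeters. Each is a 4-segment closed polygon; G0 lifts to the layer z and rapids to the start vertex, then G1 traces the edges. The cross-section shrinks linearly with z (the slice at the apex is degenerate and omitted).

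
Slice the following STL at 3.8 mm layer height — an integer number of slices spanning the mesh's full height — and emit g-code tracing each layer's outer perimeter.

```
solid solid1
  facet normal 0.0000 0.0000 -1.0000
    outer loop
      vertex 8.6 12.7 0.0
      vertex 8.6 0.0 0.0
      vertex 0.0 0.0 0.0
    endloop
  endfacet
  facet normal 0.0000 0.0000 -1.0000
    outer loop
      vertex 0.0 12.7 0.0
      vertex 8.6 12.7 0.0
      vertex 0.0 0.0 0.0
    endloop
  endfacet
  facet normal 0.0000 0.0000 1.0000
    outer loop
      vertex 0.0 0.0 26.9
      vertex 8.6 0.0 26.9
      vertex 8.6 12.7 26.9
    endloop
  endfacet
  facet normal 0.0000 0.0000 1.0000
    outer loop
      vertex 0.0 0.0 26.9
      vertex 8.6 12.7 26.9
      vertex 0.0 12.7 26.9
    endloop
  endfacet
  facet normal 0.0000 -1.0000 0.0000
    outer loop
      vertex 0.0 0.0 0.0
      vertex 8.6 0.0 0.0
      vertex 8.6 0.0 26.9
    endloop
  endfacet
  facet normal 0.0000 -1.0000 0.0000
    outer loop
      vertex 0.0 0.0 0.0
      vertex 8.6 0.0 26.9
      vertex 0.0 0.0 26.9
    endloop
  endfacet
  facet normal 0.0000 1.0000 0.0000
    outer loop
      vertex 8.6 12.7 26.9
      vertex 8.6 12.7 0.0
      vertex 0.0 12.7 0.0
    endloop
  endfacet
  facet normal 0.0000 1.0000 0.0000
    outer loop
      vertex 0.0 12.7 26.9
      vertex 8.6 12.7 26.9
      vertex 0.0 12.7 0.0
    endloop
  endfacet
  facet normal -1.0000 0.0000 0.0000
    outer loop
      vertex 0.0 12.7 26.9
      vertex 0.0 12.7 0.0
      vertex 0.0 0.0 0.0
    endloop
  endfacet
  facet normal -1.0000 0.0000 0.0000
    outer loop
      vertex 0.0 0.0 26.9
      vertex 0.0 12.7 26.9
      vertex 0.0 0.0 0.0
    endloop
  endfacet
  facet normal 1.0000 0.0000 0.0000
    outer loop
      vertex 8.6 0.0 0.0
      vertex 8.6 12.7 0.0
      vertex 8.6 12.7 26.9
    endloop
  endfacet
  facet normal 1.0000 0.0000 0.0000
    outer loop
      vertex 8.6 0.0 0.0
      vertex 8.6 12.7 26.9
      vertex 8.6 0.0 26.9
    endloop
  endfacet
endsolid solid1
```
; perimeter-only toolpath
G21 ; units = mm
G90 ; absolute positioning
G28 ; home
; layer 1
G0 Z3.8
G0 X0.0 Y0.0
G1 X8.6 Y0.0
G1 X8.6 Y12.7
G1 X0.0 Y12.7
G1 X0.0 Y0.0
; layer 2
G0 Z7.7
G0 X0.0 Y0.0
G1 X8.6 Y0.0
G1 X8.6 Y12.7
G1 X0.0 Y12.7
G1 X0.0 Y0.0
; layer 3
G0 Z11.5
G0 X0.0 Y0.0
G1 X8.6 Y0.0
G1 X8.6 Y12.7
G1 X0.0 Y12.7
G1 X0.0 Y0.0
; layer 4
G0 Z15.4
G0 X0.0 Y0.0
G1 X8.6 Y0.0
G1 X8.6 Y12.7
G1 X0.0 Y12.7
G1 X0.0 Y0.0
; layer 5
G0 Z19.2
G0 X0.0 Y0.0
G1 X8.6 Y0.0
G1 X8.6 Y12.7
G1 X0.0 Y12.7
G1 X0.0 Y0.0
; layer 6
G0 Z23.1
G0 X0.0 Y0.0
G1 X8.6 Y0.0
G1 X8.6 Y12.7
G1 X0.0 Y12.7
G1 X0.0 Y0.0
; layer 7
G0 Z26.9
G0 X0.0 Y0.0
G1 X8.6 Y0.0
G1 X8.6 Y12.7
G1 X0.0 Y12.7
G1 X0.0 Y0.0
M2 ; end

The solid is a rectangular box, roughly 8.6 × 12.7 mm footprint and 26.9 mm tall. Slicing at Δz = 3.8 mm — 7 equal slices spanning the solid's height, so layer i sits at z = i·h/7 — gives 7 non-empty perimeters. Each is a 4-segment closed polygon; G0 lifts to the layer z and rapids to the start vertex, then G1 traces the edges.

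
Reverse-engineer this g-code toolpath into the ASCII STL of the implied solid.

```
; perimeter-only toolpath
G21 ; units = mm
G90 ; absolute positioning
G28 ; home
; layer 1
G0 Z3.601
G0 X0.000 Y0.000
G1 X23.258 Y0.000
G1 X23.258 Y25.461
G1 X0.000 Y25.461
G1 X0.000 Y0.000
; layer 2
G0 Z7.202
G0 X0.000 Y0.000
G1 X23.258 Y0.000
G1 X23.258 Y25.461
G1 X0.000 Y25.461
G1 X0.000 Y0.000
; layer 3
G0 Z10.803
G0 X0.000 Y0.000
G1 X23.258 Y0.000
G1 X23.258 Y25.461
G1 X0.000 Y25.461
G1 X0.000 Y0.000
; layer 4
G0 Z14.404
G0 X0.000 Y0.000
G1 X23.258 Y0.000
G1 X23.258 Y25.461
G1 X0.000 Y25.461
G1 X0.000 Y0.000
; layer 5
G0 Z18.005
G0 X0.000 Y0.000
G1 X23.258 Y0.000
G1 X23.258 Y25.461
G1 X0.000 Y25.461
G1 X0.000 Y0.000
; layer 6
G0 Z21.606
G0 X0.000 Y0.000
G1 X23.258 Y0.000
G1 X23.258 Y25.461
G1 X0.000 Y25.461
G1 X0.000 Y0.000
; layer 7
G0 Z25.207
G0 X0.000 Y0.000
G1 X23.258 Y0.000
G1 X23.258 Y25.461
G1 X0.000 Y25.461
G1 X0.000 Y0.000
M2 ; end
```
solid part
  facet normal 0.0000 0.0000 -1.0000
    outer loop
      vertex 23.258 25.461 0.000
      vertex 23.258 0.000 0.000
      vertex 0.000 0.000 0.000
    endloop
  endfacet
  facet normal 0.0000 0.0000 -1.0000
    outer loop
      vertex 0.000 25.461 0.000
      vertex 23.258 25.461 0.000
      vertex 0.000 0.000 0.000
    endloop
  endfacet
  facet normal 0.0000 0.0000 1.0000
    outer loop
      vertex 0.000 0.000 25.207
      vertex 23.258 0.000 25.207
      vertex 23.258 25.461 25.207
    endloop
  endfacet
  facet normal 0.0000 0.0000 1.0000
    outer loop
      vertex 0.000 0.000 25.207
      vertex 23.258 25.461 25.207
      vertex 0.000 25.461 25.207
    endloop
  endfacet
  facet normal 0.0000 -1.0000 0.0000
    outer loop
      vertex 0.000 0.000 0.000
      vertex 23.258 0.000 0.000
      vertex 23.258 0.000 25.207
    endloop
  endfacet
  facet normal 0.0000 -1.0000 0.0000
    outer loop
      vertex 0.000 0.000 0.000
      vertex 23.258 0.000 25.207
      vertex 0.000 0.000 25.207
    endloop
  endfacet
  facet normal 0.0000 1.0000 0.0000
    outer loop
      vertex 23.258 25.461 25.207
      vertex 23.258 25.461 0.000
      vertex 0.000 25.461 0.000
    endloop
  endfacet
  facet normal 0.0000 1.0000 0.0000
    outer loop
      vertex 0.000 25.461 25.207
      vertex 23.258 25.461 25.207
      vertex 0.000 25.461 0.000
    endloop
  endfacet
  facet normal -1.0000 0.0000 0.0000
    outer loop
      vertex 0.000 25.461 25.207
      vertex 0.000 25.461 0.000
      vertex 0.000 0.000 0.000
    endloop
  endfacet
  facet normal -1.0000 0.0000 0.0000
    outer loop
      vertex 0.000 0.000 25.207
      vertex 0.000 25.461 25.207
      vertex 0.000 0.000 0.000
    endloop
  endfacet
  facet normal 1.0000 0.0000 0.0000
    outer loop
      vertex 23.258 0.000 0.000
      vertex 23.258 25.461 0.000
      vertex 23.258 25.461 25.207
    endloop
  endfacet
  facet normal 1.0000 0.0000 0.0000
    outer loop
      vertex 23.258 0.000 0.000
      vertex 23.258 25.461 25.207
      vertex 23.258 0.000 25.207
    endloop
  endfacet
endsolid part

The G0 Z moves step by Δz≈3.601 mm. Every layer's G1 loop is the same polygon, so the solid is a straight extrusion of it from z=0 to z≈25.2. Closing with flat bottom and top caps and triangulating gives 12 facets — a rectangular box, roughly 23.3 × 25.5 mm footprint and 25.2 mm tall.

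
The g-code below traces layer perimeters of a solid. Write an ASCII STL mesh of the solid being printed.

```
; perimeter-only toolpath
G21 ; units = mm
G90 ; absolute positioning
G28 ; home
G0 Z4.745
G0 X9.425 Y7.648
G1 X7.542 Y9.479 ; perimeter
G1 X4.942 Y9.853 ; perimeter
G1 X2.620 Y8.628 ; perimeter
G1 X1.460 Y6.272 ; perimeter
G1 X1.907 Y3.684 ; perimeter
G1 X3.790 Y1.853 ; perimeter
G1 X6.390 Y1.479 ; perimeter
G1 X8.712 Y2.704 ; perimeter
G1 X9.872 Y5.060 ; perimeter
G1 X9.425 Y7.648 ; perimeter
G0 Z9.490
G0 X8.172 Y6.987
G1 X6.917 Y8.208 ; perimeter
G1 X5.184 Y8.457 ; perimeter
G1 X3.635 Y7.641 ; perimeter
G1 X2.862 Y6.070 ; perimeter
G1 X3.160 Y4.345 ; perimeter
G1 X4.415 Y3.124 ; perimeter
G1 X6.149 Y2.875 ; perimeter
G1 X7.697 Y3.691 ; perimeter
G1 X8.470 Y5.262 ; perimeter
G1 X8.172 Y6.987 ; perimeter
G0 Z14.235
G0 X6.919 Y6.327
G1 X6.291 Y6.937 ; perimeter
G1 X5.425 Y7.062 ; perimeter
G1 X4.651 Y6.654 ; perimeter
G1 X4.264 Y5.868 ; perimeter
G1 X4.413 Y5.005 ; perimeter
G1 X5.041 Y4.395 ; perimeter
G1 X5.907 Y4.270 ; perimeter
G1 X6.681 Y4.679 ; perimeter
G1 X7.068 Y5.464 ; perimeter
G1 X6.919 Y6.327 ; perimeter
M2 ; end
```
solid part
  facet normal 0.0000 0.0000 -1.0000
    outer loop
      vertex 4.701 11.249 0.000
      vertex 8.167 10.750 0.000
      vertex 10.678 8.309 0.000
    endloop
  endfacet
  facet normal 0.0000 0.0000 -1.0000
    outer loop
      vertex 1.604 9.616 0.000
      vertex 4.701 11.249 0.000
      vertex 10.678 8.309 0.000
    endloop
  endfacet
  facet normal 0.0000 0.0000 -1.0000
    outer loop
      vertex 0.058 6.474 0.000
      vertex 1.604 9.616 0.000
      vertex 10.678 8.309 0.000
    endloop
  endfacet
  facet normal 0.0000 0.0000 -1.0000
    outer loop
      vertex 0.654 3.023 0.000
      vertex 0.058 6.474 0.000
      vertex 10.678 8.309 0.000
    endloop
  endfacet
  facet normal 0.0000 0.0000 -1.0000
    outer loop
      vertex 3.165 0.582 0.000
      vertex 0.654 3.023 0.000
      vertex 10.678 8.309 0.000
    endloop
  endfacet
  facet normal 0.0000 0.0000 -1.0000
    outer loop
      vertex 6.631 0.083 0.000
      vertex 3.165 0.582 0.000
      vertex 10.678 8.309 0.000
    endloop
  endfacet
  facet normal 0.0000 0.0000 -1.0000
    outer loop
      vertex 9.728 1.716 0.000
      vertex 6.631 0.083 0.000
      vertex 10.678 8.309 0.000
    endloop
  endfacet
  facet normal 0.0000 0.0000 -1.0000
    outer loop
      vertex 11.274 4.858 0.000
      vertex 9.728 1.716 0.000
      vertex 10.678 8.309 0.000
    endloop
  endfacet
  facet normal 0.6705 0.6898 0.2731
    outer loop
      vertex 10.678 8.309 0.000
      vertex 8.167 10.750 0.000
      vertex 5.666 5.666 18.980
    endloop
  endfacet
  facet normal 0.1371 0.9522 0.2731
    outer loop
      vertex 8.167 10.750 0.000
      vertex 4.701 11.249 0.000
      vertex 5.666 5.666 18.980
    endloop
  endfacet
  facet normal -0.4487 0.8509 0.2731
    outer loop
      vertex 4.701 11.249 0.000
      vertex 1.604 9.616 0.000
      vertex 5.666 5.666 18.980
    endloop
  endfacet
  facet normal -0.8632 0.4247 0.2731
    outer loop
      vertex 1.604 9.616 0.000
      vertex 0.058 6.474 0.000
      vertex 5.666 5.666 18.980
    endloop
  endfacet
  facet normal -0.9479 -0.1637 0.2731
    outer loop
      vertex 0.058 6.474 0.000
      vertex 0.654 3.023 0.000
      vertex 5.666 5.666 18.980
    endloop
  endfacet
  facet normal -0.6705 -0.6898 0.2731
    outer loop
      vertex 0.654 3.023 0.000
      vertex 3.165 0.582 0.000
      vertex 5.666 5.666 18.980
    endloop
  endfacet
  facet normal -0.1371 -0.9522 0.2731
    outer loop
      vertex 3.165 0.582 0.000
      vertex 6.631 0.083 0.000
      vertex 5.666 5.666 18.980
    endloop
  endfacet
  facet normal 0.4487 -0.8509 0.2731
    outer loop
      vertex 6.631 0.083 0.000
      vertex 9.728 1.716 0.000
      vertex 5.666 5.666 18.980
    endloop
  endfacet
  facet normal 0.8632 -0.4247 0.2731
    outer loop
      vertex 9.728 1.716 0.000
      vertex 11.274 4.858 0.000
      vertex 5.666 5.666 18.980
    endloop
  endfacet
  facet normal 0.9479 0.1637 0.2731
    outer loop
      vertex 11.274 4.858 0.000
      vertex 10.678 8.309 0.000
      vertex 5.666 5.666 18.980
    endloop
  endfacet
endsolid part

The G0 Z moves step by Δz≈4.745 mm. The G1 loops shrink linearly with z, so the solid tapers from its base footprint up to z≈19. Closing with a flat bottom cap and the tapered top and triangulating gives 18 facets — a regular 10-sided pyramid, base circumscribed radius ≈ 5.67 mm, apex at z ≈ 19 mm.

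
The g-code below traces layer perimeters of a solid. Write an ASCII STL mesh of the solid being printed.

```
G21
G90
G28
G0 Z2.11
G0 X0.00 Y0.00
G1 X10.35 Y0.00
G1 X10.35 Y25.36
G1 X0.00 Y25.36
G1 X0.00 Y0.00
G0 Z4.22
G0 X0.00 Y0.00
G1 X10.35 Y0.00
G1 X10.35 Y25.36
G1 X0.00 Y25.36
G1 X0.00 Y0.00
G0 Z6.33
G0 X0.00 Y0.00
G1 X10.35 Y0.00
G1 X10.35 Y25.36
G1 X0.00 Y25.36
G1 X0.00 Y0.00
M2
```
solid part
  facet normal 0.0000 0.0000 -1.0000
    outer loop
      vertex 10.35 25.36 0.00
      vertex 10.35 0.00 0.00
      vertex 0.00 0.00 0.00
    endloop
  endfacet
  facet normal 0.0000 0.0000 -1.0000
    outer loop
      vertex 0.00 25.36 0.00
      vertex 10.35 25.36 0.00
      vertex 0.00 0.00 0.00
    endloop
  endfacet
  facet normal 0.0000 0.0000 1.0000
    outer loop
      vertex 0.00 0.00 6.33
      vertex 10.35 0.00 6.33
      vertex 10.35 25.36 6.33
    endloop
  endfacet
  facet normal 0.0000 0.0000 1.0000
    outer loop
      vertex 0.00 0.00 6.33
      vertex 10.35 25.36 6.33
      vertex 0.00 25.36 6.33
    endloop
  endfacet
  facet normal 0.0000 -1.0000 0.0000
    outer loop
      vertex 0.00 0.00 0.00
      vertex 10.35 0.00 0.00
      vertex 10.35 0.00 6.33
    endloop
  endfacet
  facet normal 0.0000 -1.0000 0.0000
    outer loop
      vertex 0.00 0.00 0.00
      vertex 10.35 0.00 6.33
      vertex 0.00 0.00 6.33
    endloop
  endfacet
  facet normal 0.0000 1.0000 0.0000
    outer loop
      vertex 10.35 25.36 6.33
      vertex 10.35 25.36 0.00
      vertex 0.00 25.36 0.00
    endloop
  endfacet
  facet normal 0.0000 1.0000 0.0000
    outer loop
      vertex 0.00 25.36 6.33
      vertex 10.35 25.36 6.33
      vertex 0.00 25.36 0.00
    endloop
  endfacet
  facet normal -1.0000 0.0000 0.0000
    outer loop
      vertex 0.00 25.36 6.33
      vertex 0.00 25.36 0.00
      vertex 0.00 0.00 0.00
    endloop
  endfacet
  facet normal -1.0000 0.0000 0.0000
    outer loop
      vertex 0.00 0.00 6.33
      vertex 0.00 25.36 6.33
      vertex 0.00 0.00 0.00
    endloop
  endfacet
  facet normal 1.0000 0.0000 0.0000
    outer loop
      vertex 10.35 0.00 0.00
      vertex 10.35 25.36 0.00
      vertex 10.35 25.36 6.33
    endloop
  endfacet
  facet normal 1.0000 0.0000 0.0000
    outer loop
      vertex 10.35 0.00 0.00
      vertex 10.35 25.36 6.33
      vertex 10.35 0.00 6.33
    endloop
  endfacet
endsolid part

The G0 Z moves step by Δz≈2.11 mm. Every layer's G1 loop is the same polygon, so the solid is a straight extrusion of it from z=0 to z≈6.33. Closing with flat bottom and top caps and triangulating gives 12 facets — a rectangular box, roughly 10.3 × 25.4 mm footprint and 6.33 mm tall.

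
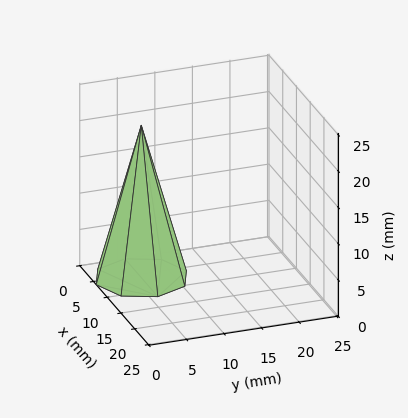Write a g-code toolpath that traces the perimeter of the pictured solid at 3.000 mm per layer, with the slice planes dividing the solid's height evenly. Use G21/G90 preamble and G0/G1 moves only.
Reading the render: the shape is a regular 8-sided pyramid, base circumscribed radius ≈ 6 mm, apex at z ≈ 21 mm (dimensions read to the nearest mm from the axis ticks). For the g-code, the solid's height is divided into equal slices at the stated Δz and each level perimeter traced with G1 moves after a G0 lift.

; perimeter-only toolpath
G21 ; units = mm
G90 ; absolute positioning
G28 ; home
; layer 1
G0 Z3.000
G0 X11.143 Y6.000
G1 X9.637 Y9.637
G1 X6.000 Y11.143
G1 X2.363 Y9.637
G1 X0.857 Y6.000
G1 X2.363 Y2.363
G1 X6.000 Y0.857
G1 X9.637 Y2.363
G1 X11.143 Y6.000
; layer 2
G0 Z6.000
G0 X10.286 Y6.000
G1 X9.031 Y9.031
G1 X6.000 Y10.286
G1 X2.969 Y9.031
G1 X1.714 Y6.000
G1 X2.969 Y2.969
G1 X6.000 Y1.714
G1 X9.031 Y2.969
G1 X10.286 Y6.000
; layer 3
G0 Z9.000
G0 X9.429 Y6.000
G1 X8.425 Y8.425
G1 X6.000 Y9.429
G1 X3.575 Y8.425
G1 X2.571 Y6.000
G1 X3.575 Y3.575
G1 X6.000 Y2.571
G1 X8.425 Y3.575
G1 X9.429 Y6.000
; layer 4
G0 Z12.000
G0 X8.571 Y6.000
G1 X7.818 Y7.818
G1 X6.000 Y8.571
G1 X4.182 Y7.818
G1 X3.429 Y6.000
G1 X4.182 Y4.182
G1 X6.000 Y3.429
G1 X7.818 Y4.182
G1 X8.571 Y6.000
; layer 5
G0 Z15.000
G0 X7.714 Y6.000
G1 X7.212 Y7.212
G1 X6.000 Y7.714
G1 X4.788 Y7.212
G1 X4.286 Y6.000
G1 X4.788 Y4.788
G1 X6.000 Y4.286
G1 X7.212 Y4.788
G1 X7.714 Y6.000
; layer 6
G0 Z18.000
G0 X6.857 Y6.000
G1 X6.606 Y6.606
G1 X6.000 Y6.857
G1 X5.394 Y6.606
G1 X5.143 Y6.000
G1 X5.394 Y5.394
G1 X6.000 Y5.143
G1 X6.606 Y5.394
G1 X6.857 Y6.000
M2 ; end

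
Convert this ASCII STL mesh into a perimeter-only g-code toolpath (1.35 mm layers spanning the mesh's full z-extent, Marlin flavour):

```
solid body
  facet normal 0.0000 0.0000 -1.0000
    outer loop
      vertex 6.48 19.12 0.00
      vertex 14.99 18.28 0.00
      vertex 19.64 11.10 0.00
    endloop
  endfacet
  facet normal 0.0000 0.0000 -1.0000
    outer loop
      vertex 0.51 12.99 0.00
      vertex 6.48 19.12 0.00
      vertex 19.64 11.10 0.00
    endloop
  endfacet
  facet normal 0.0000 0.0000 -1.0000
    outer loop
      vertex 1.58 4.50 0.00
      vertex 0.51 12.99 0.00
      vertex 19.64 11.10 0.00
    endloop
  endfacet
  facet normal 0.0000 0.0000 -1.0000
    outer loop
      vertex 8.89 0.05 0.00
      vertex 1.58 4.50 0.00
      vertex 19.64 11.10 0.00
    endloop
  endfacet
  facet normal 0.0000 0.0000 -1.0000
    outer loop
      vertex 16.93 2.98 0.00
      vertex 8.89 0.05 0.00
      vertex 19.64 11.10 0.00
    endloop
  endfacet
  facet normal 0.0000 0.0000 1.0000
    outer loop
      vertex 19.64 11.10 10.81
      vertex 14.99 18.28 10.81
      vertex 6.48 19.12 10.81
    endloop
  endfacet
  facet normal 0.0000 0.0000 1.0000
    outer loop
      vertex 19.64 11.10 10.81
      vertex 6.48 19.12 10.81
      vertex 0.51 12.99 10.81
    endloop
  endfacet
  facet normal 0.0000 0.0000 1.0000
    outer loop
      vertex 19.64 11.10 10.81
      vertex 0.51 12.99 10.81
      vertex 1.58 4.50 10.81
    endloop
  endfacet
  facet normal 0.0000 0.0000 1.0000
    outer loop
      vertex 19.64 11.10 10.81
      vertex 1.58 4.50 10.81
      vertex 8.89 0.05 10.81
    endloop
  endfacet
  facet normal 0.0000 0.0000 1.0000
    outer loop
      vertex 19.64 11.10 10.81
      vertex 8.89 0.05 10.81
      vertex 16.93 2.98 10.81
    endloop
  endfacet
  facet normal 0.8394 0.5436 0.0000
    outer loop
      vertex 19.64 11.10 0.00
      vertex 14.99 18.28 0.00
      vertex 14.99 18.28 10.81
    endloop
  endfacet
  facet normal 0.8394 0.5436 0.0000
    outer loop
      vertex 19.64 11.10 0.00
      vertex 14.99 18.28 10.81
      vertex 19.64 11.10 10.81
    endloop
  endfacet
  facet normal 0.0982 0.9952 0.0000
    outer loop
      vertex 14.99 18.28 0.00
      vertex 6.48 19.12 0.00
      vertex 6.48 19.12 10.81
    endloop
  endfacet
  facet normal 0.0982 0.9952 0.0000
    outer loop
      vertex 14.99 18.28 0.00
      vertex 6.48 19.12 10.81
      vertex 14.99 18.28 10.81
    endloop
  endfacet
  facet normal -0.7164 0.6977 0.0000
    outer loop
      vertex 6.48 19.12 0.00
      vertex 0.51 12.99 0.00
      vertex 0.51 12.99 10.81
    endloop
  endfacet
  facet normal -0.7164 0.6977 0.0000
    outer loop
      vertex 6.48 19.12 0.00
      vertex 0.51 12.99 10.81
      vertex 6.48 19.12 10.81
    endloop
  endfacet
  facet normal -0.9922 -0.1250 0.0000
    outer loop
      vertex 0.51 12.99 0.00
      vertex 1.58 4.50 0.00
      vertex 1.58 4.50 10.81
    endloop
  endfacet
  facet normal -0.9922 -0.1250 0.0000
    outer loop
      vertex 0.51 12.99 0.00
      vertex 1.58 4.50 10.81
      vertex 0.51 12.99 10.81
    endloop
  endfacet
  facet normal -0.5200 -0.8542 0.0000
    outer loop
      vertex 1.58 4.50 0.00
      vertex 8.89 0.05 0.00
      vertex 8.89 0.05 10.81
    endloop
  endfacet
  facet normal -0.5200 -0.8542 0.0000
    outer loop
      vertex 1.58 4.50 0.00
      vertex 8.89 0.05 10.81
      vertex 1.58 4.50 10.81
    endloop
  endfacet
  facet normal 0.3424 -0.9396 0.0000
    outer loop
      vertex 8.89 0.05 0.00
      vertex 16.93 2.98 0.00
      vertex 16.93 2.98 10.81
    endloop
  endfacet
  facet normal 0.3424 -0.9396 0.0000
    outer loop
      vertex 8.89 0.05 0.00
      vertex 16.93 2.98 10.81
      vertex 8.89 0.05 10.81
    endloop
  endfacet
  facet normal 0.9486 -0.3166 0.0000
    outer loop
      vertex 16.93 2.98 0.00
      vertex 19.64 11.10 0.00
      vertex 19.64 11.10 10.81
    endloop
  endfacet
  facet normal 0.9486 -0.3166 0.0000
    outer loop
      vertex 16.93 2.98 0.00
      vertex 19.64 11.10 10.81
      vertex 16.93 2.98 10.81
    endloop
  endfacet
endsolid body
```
; perimeter-only toolpath
G21 ; units = mm
G90 ; absolute positioning
G28 ; home
; layer 1
G0 Z1.35
G0 X19.64 Y11.10
G1 X14.99 Y18.28
G1 X6.48 Y19.12
G1 X0.51 Y12.99
G1 X1.58 Y4.50
G1 X8.89 Y0.05
G1 X16.93 Y2.98
G1 X19.64 Y11.10
; layer 2
G0 Z2.70
G0 X19.64 Y11.10
G1 X14.99 Y18.28
G1 X6.48 Y19.12
G1 X0.51 Y12.99
G1 X1.58 Y4.50
G1 X8.89 Y0.05
G1 X16.93 Y2.98
G1 X19.64 Y11.10
; layer 3
G0 Z4.05
G0 X19.64 Y11.10
G1 X14.99 Y18.28
G1 X6.48 Y19.12
G1 X0.51 Y12.99
G1 X1.58 Y4.50
G1 X8.89 Y0.05
G1 X16.93 Y2.98
G1 X19.64 Y11.10
; layer 4
G0 Z5.41
G0 X19.64 Y11.10
G1 X14.99 Y18.28
G1 X6.48 Y19.12
G1 X0.51 Y12.99
G1 X1.58 Y4.50
G1 X8.89 Y0.05
G1 X16.93 Y2.98
G1 X19.64 Y11.10
; layer 5
G0 Z6.76
G0 X19.64 Y11.10
G1 X14.99 Y18.28
G1 X6.48 Y19.12
G1 X0.51 Y12.99
G1 X1.58 Y4.50
G1 X8.89 Y0.05
G1 X16.93 Y2.98
G1 X19.64 Y11.10
; layer 6
G0 Z8.11
G0 X19.64 Y11.10
G1 X14.99 Y18.28
G1 X6.48 Y19.12
G1 X0.51 Y12.99
G1 X1.58 Y4.50
G1 X8.89 Y0.05
G1 X16.93 Y2.98
G1 X19.64 Y11.10
; layer 7
G0 Z9.46
G0 X19.64 Y11.10
G1 X14.99 Y18.28
G1 X6.48 Y19.12
G1 X0.51 Y12.99
G1 X1.58 Y4.50
G1 X8.89 Y0.05
G1 X16.93 Y2.98
G1 X19.64 Y11.10
; layer 8
G0 Z10.81
G0 X19.64 Y11.10
G1 X14.99 Y18.28
G1 X6.48 Y19.12
G1 X0.51 Y12.99
G1 X1.58 Y4.50
G1 X8.89 Y0.05
G1 X16.93 Y2.98
G1 X19.64 Y11.10
M2 ; end

The solid is a regular 7-sided prism (a cylinder approximated with 7 flat sides), circumscribed radius ≈ 9.86 mm, height ≈ 10.8 mm. Slicing at Δz = 1.35 mm — 8 equal slices spanning the solid's height, so layer i sits at z = i·h/8 — gives 8 non-empty perimeters. Each is a 7-segment closed polygon; G0 lifts to the layer z and rapids to the start vertex, then G1 traces the edges.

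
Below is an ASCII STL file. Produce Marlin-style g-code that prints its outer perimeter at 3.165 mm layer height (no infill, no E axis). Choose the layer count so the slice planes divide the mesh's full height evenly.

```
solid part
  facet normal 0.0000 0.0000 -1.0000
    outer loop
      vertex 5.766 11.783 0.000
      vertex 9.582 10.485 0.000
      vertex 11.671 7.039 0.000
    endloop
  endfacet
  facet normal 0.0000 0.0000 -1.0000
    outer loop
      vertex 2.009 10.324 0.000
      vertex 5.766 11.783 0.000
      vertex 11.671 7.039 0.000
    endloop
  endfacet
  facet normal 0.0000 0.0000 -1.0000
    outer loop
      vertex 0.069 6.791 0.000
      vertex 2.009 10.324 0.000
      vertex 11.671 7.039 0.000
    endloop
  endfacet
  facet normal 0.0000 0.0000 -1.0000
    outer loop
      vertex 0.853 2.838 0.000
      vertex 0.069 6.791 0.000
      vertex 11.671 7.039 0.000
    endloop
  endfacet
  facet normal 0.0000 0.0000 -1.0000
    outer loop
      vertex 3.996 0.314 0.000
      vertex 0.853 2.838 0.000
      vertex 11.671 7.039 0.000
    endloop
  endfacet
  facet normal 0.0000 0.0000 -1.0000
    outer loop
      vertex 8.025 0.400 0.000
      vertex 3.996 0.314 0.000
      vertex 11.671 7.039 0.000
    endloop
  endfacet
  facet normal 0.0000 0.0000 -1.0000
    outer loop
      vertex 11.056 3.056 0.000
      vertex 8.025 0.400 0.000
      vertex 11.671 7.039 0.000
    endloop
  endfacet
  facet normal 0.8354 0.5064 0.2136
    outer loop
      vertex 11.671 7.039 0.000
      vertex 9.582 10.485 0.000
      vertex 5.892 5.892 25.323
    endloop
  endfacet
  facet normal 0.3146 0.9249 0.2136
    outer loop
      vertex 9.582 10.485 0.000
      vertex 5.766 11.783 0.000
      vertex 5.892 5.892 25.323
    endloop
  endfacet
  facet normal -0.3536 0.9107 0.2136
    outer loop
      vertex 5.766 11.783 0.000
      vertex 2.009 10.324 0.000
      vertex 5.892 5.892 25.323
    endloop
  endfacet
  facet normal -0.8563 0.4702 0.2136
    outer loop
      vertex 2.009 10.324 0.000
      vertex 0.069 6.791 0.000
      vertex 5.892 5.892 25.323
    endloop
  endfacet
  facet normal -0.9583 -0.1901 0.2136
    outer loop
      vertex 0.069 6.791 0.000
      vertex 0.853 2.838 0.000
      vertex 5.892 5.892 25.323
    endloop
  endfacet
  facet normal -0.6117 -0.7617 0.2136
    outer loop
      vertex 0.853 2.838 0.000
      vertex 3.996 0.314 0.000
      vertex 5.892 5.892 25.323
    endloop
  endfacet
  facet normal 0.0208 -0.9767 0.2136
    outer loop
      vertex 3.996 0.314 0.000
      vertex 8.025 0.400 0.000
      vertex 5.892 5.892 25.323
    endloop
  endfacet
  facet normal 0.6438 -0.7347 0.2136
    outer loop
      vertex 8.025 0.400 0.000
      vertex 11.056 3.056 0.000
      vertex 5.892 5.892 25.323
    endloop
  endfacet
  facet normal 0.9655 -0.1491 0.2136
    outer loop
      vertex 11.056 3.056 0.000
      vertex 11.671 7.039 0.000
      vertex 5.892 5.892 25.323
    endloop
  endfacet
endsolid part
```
; perimeter-only toolpath
G21 ; units = mm
G90 ; absolute positioning
G28 ; home
; layer 1
G0 Z3.165
G0 X10.949 Y6.896
G1 X9.121 Y9.911
G1 X5.782 Y11.047
G1 X2.494 Y9.770
G1 X0.797 Y6.679
G1 X1.483 Y3.220
G1 X4.233 Y1.011
G1 X7.758 Y1.087
G1 X10.410 Y3.410
G1 X10.949 Y6.896
; layer 2
G0 Z6.331
G0 X10.226 Y6.752
G1 X8.660 Y9.337
G1 X5.798 Y10.310
G1 X2.980 Y9.216
G1 X1.525 Y6.566
G1 X2.113 Y3.601
G1 X4.470 Y1.709
G1 X7.492 Y1.773
G1 X9.765 Y3.765
G1 X10.226 Y6.752
; layer 3
G0 Z9.496
G0 X9.504 Y6.609
G1 X8.198 Y8.763
G1 X5.813 Y9.574
G1 X3.465 Y8.662
G1 X2.253 Y6.454
G1 X2.743 Y3.983
G1 X4.707 Y2.406
G1 X7.225 Y2.460
G1 X9.119 Y4.120
G1 X9.504 Y6.609
; layer 4
G0 Z12.662
G0 X8.781 Y6.466
G1 X7.737 Y8.188
G1 X5.829 Y8.838
G1 X3.950 Y8.108
G1 X2.981 Y6.341
G1 X3.373 Y4.365
G1 X4.944 Y3.103
G1 X6.959 Y3.146
G1 X8.474 Y4.474
G1 X8.781 Y6.466
; layer 5
G0 Z15.827
G0 X8.059 Y6.322
G1 X7.276 Y7.614
G1 X5.845 Y8.101
G1 X4.436 Y7.554
G1 X3.708 Y6.229
G1 X4.002 Y4.747
G1 X5.181 Y3.800
G1 X6.692 Y3.833
G1 X7.829 Y4.829
G1 X8.059 Y6.322
; layer 6
G0 Z18.992
G0 X7.337 Y6.179
G1 X6.815 Y7.040
G1 X5.861 Y7.365
G1 X4.921 Y7.000
G1 X4.436 Y6.117
G1 X4.632 Y5.128
G1 X5.418 Y4.497
G1 X6.425 Y4.519
G1 X7.183 Y5.183
G1 X7.337 Y6.179
; layer 7
G0 Z22.158
G0 X6.614 Y6.035
G1 X6.353 Y6.466
G1 X5.876 Y6.628
G1 X5.407 Y6.446
G1 X5.164 Y6.004
G1 X5.262 Y5.510
G1 X5.655 Y5.195
G1 X6.159 Y5.205
G1 X6.537 Y5.537
G1 X6.614 Y6.035
M2 ; end

The solid is a regular 9-sided pyramid, base circumscribed radius ≈ 5.89 mm, apex at z ≈ 25.3 mm. Slicing at Δz = 3.165 mm — 8 equal slices spanning the solid's height, so layer i sits at z = i·h/8 — gives 7 non-empty perimeters. Each is a 9-segment closed polygon; G0 lifts to the layer z and rapids to the start vertex, then G1 traces the edges. The cross-section shrinks linearly with z (the slice at the apex is degenerate and omitted).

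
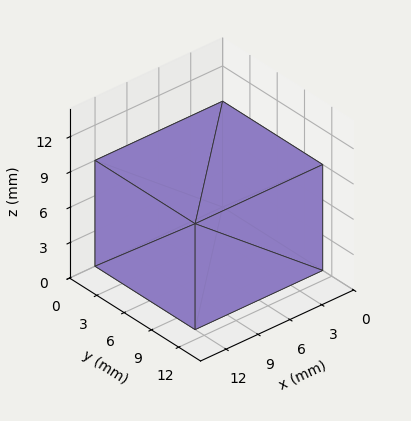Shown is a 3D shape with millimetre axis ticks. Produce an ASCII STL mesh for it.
Reading the render: the shape is a rectangular box, roughly 12 × 11 mm footprint and 9 mm tall (dimensions read to the nearest mm from the axis ticks). For the STL, each face is triangulated and given an outward normal.

solid part
  facet normal 0.0000 0.0000 -1.0000
    outer loop
      vertex 12.000 11.000 0.000
      vertex 12.000 0.000 0.000
      vertex 0.000 0.000 0.000
    endloop
  endfacet
  facet normal 0.0000 0.0000 -1.0000
    outer loop
      vertex 0.000 11.000 0.000
      vertex 12.000 11.000 0.000
      vertex 0.000 0.000 0.000
    endloop
  endfacet
  facet normal 0.0000 0.0000 1.0000
    outer loop
      vertex 0.000 0.000 9.000
      vertex 12.000 0.000 9.000
      vertex 12.000 11.000 9.000
    endloop
  endfacet
  facet normal 0.0000 0.0000 1.0000
    outer loop
      vertex 0.000 0.000 9.000
      vertex 12.000 11.000 9.000
      vertex 0.000 11.000 9.000
    endloop
  endfacet
  facet normal 0.0000 -1.0000 0.0000
    outer loop
      vertex 0.000 0.000 0.000
      vertex 12.000 0.000 0.000
      vertex 12.000 0.000 9.000
    endloop
  endfacet
  facet normal 0.0000 -1.0000 0.0000
    outer loop
      vertex 0.000 0.000 0.000
      vertex 12.000 0.000 9.000
      vertex 0.000 0.000 9.000
    endloop
  endfacet
  facet normal 0.0000 1.0000 0.0000
    outer loop
      vertex 12.000 11.000 9.000
      vertex 12.000 11.000 0.000
      vertex 0.000 11.000 0.000
    endloop
  endfacet
  facet normal 0.0000 1.0000 0.0000
    outer loop
      vertex 0.000 11.000 9.000
      vertex 12.000 11.000 9.000
      vertex 0.000 11.000 0.000
    endloop
  endfacet
  facet normal -1.0000 0.0000 0.0000
    outer loop
      vertex 0.000 11.000 9.000
      vertex 0.000 11.000 0.000
      vertex 0.000 0.000 0.000
    endloop
  endfacet
  facet normal -1.0000 0.0000 0.0000
    outer loop
      vertex 0.000 0.000 9.000
      vertex 0.000 11.000 9.000
      vertex 0.000 0.000 0.000
    endloop
  endfacet
  facet normal 1.0000 0.0000 0.0000
    outer loop
      vertex 12.000 0.000 0.000
      vertex 12.000 11.000 0.000
      vertex 12.000 11.000 9.000
    endloop
  endfacet
  facet normal 1.0000 0.0000 0.0000
    outer loop
      vertex 12.000 0.000 0.000
      vertex 12.000 11.000 9.000
      vertex 12.000 0.000 9.000
    endloop
  endfacet
endsolid part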